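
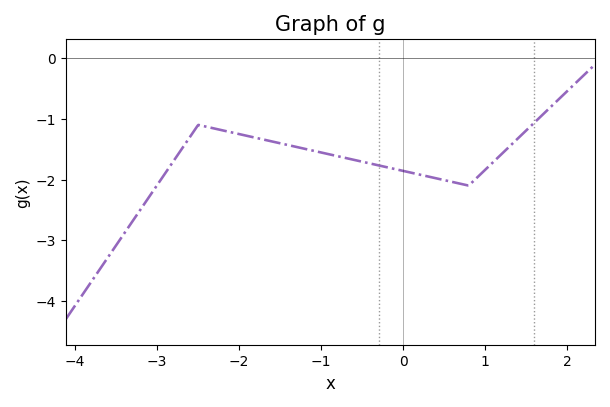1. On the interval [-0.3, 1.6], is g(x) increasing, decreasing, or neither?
neither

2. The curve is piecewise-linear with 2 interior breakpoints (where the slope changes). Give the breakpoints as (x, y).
(-2.5, -1.1); (0.8, -2.1)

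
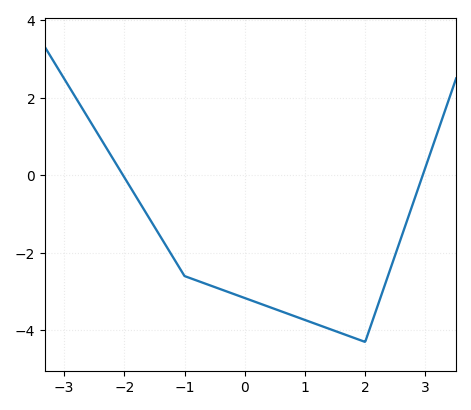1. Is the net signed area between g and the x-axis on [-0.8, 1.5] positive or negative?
negative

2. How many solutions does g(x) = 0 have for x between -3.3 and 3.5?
2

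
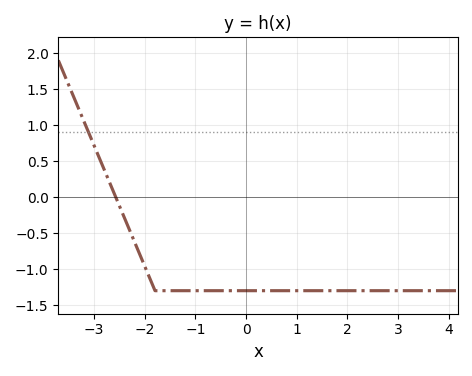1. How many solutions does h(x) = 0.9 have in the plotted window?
1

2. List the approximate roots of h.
-2.57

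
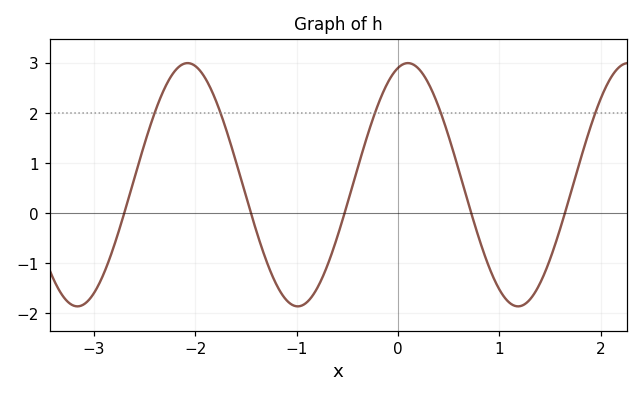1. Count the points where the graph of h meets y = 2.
5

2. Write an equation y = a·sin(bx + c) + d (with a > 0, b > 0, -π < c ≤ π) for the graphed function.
y = 2.43sin(2.9x + 1.3) + 0.56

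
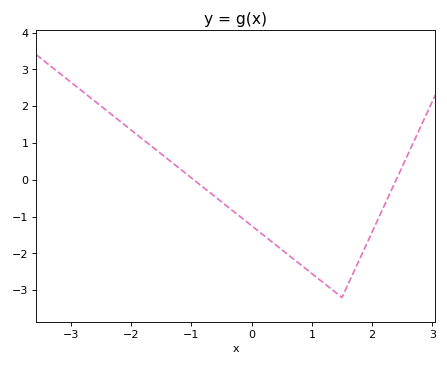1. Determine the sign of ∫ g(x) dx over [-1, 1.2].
negative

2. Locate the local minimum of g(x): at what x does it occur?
1.5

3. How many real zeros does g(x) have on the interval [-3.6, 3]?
2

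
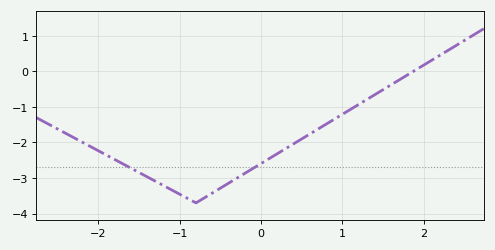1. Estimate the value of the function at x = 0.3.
-2.18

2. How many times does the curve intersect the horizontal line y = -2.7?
2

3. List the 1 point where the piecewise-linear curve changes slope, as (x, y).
(-0.8, -3.7)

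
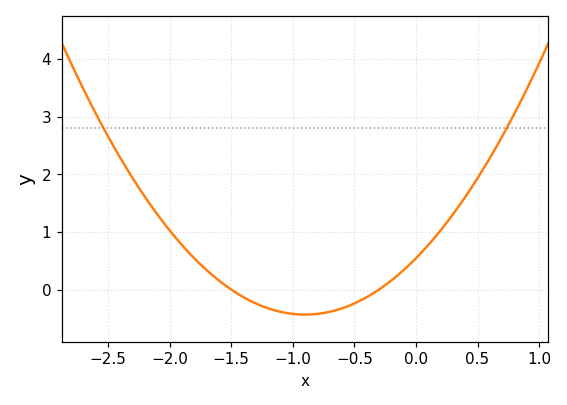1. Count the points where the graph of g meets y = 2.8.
2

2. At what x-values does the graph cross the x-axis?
-1.5, -0.3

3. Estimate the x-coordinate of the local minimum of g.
-0.9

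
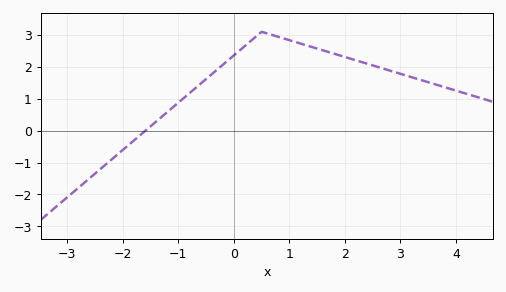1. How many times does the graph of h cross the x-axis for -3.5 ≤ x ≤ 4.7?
1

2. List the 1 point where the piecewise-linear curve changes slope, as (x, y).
(0.5, 3.1)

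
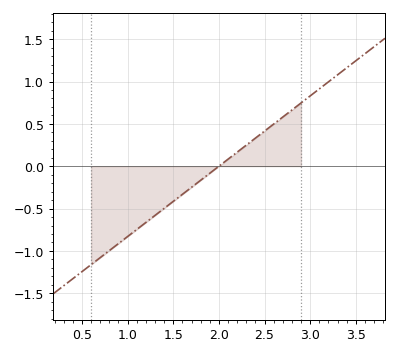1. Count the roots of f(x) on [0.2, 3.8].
1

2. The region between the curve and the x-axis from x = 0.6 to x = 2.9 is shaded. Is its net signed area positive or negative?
negative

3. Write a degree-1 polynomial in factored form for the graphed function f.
y = 0.83(x - 2)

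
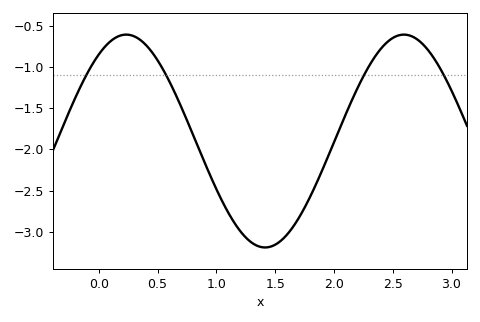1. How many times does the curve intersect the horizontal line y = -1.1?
4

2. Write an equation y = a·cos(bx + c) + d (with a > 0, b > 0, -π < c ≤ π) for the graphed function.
y = 1.29cos(2.7x - 0.62) - 1.9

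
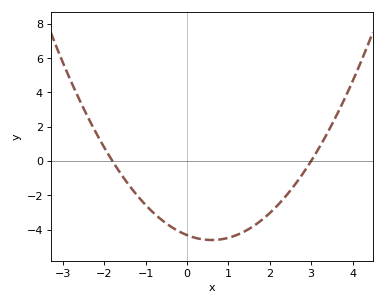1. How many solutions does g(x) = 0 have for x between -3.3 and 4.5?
2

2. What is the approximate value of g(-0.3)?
-4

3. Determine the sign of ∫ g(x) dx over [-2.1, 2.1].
negative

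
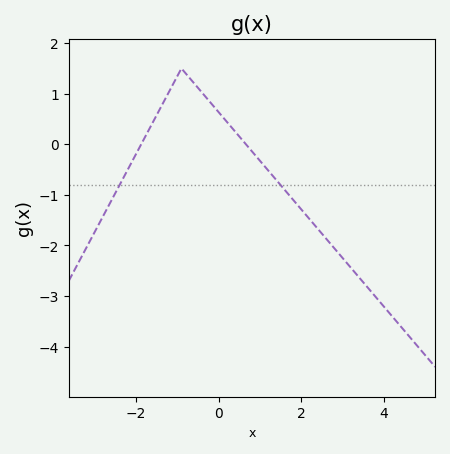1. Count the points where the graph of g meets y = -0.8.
2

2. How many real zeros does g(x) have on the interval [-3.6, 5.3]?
2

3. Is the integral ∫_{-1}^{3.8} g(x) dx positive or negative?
negative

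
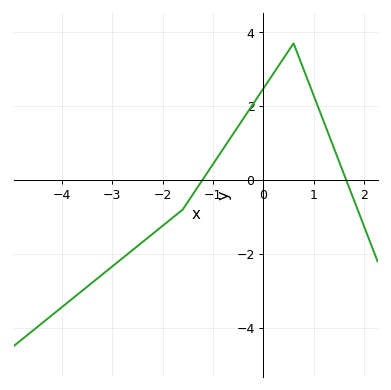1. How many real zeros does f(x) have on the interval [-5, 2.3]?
2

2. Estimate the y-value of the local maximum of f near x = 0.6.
3.7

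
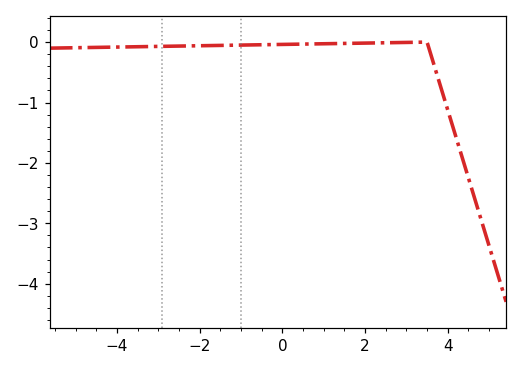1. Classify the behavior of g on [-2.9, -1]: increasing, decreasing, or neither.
increasing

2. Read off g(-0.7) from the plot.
-0.046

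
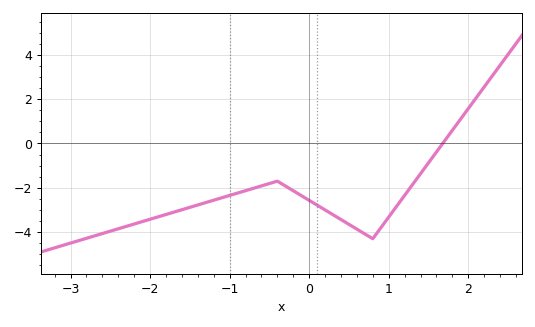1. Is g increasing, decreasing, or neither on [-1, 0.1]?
neither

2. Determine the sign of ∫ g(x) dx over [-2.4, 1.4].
negative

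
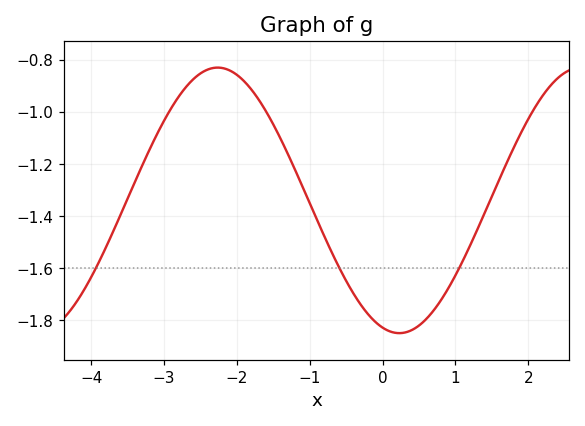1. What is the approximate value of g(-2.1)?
-0.841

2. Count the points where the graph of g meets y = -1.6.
3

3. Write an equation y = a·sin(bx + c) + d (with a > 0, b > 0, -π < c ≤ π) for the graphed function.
y = 0.51sin(1.26x - 1.86) - 1.34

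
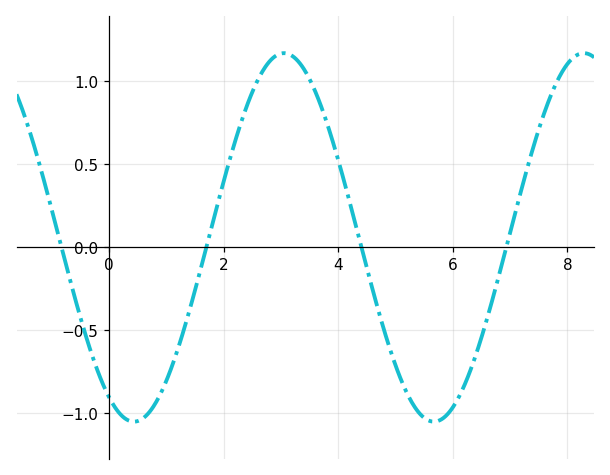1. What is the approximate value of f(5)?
-0.7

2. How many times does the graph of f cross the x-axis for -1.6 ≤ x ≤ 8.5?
4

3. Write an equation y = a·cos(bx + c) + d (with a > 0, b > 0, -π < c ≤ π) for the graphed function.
y = 1.11cos(1.2x + 2.6) + 0.06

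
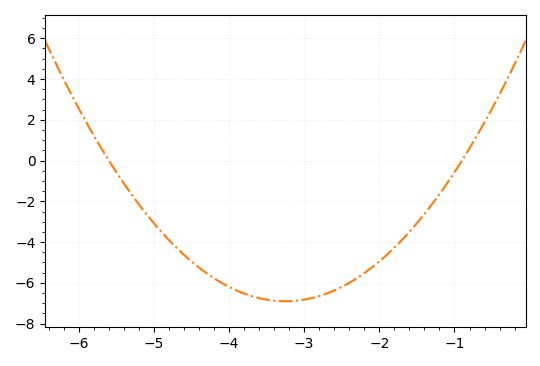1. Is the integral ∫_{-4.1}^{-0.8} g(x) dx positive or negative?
negative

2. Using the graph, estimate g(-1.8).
-4.28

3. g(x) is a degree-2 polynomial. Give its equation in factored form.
y = 1.25(x + 5.6)(x + 0.9)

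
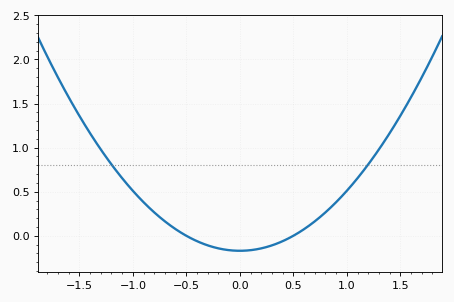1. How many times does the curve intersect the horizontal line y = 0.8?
2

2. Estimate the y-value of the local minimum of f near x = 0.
-0.17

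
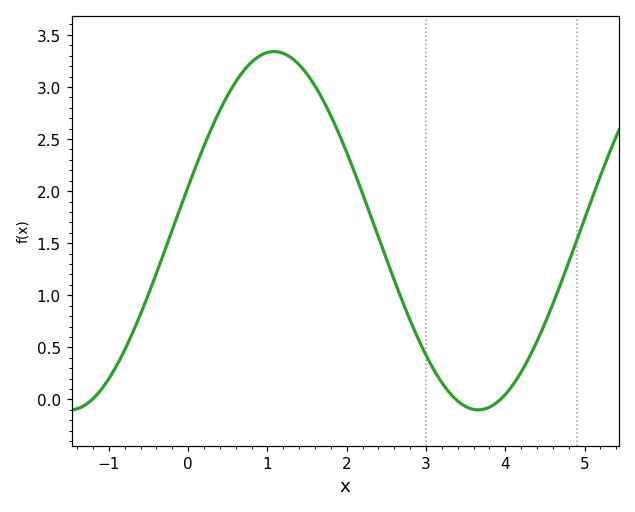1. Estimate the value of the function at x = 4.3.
0.401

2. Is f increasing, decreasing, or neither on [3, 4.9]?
neither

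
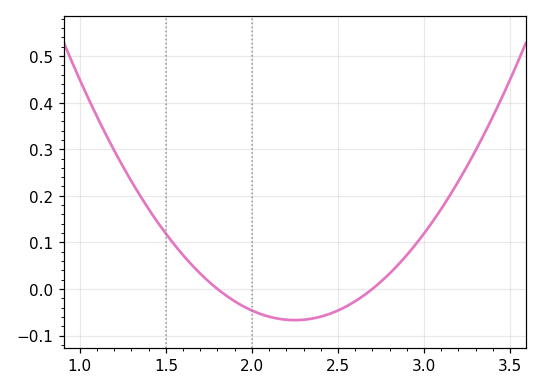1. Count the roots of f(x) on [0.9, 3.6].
2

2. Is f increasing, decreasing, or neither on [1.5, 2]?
decreasing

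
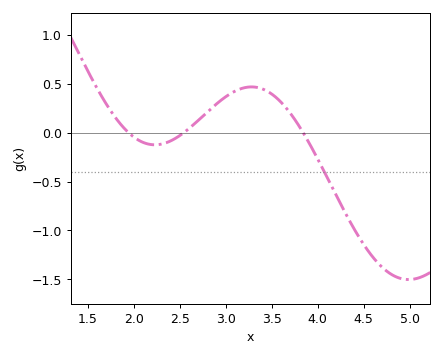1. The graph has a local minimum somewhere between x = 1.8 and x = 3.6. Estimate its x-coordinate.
2.23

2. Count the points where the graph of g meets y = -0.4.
1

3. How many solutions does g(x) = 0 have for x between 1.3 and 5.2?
3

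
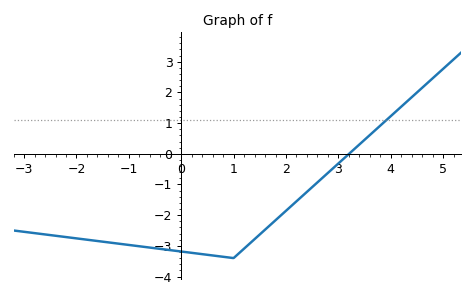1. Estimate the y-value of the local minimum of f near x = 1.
-3.4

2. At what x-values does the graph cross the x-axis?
3.2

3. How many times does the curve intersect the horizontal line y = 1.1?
1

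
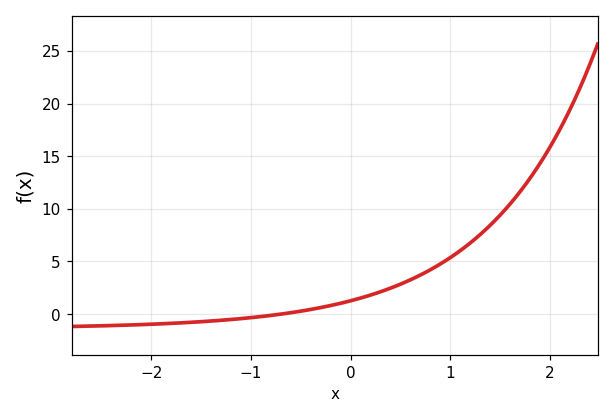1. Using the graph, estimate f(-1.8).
-0.876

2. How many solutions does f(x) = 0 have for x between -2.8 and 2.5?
1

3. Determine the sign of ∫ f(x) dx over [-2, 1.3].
positive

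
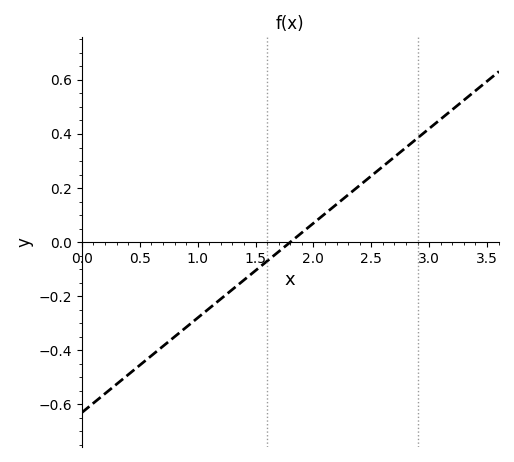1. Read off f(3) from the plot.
0.42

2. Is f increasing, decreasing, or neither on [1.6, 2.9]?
increasing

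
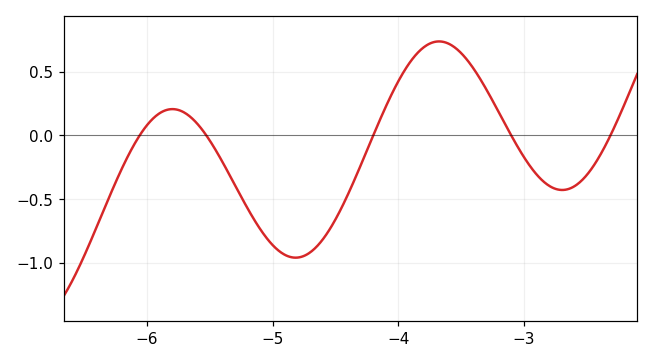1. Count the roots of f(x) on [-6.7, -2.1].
5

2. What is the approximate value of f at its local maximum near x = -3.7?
0.736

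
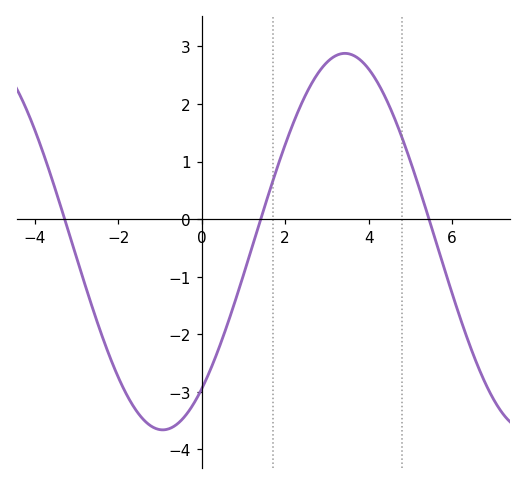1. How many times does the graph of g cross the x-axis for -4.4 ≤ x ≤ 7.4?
3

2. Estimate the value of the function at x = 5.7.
-0.597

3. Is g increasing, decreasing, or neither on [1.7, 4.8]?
neither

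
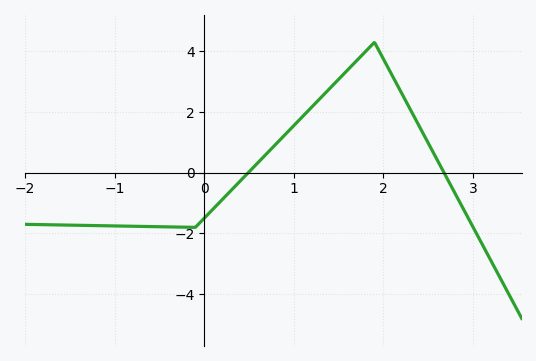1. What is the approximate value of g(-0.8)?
-1.8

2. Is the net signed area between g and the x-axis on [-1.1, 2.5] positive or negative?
positive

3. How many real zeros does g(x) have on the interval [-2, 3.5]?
2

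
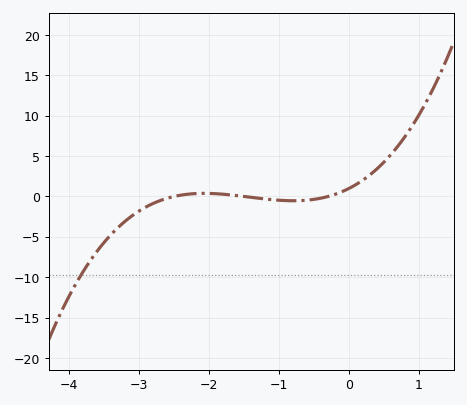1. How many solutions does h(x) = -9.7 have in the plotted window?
1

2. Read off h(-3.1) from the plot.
-2.5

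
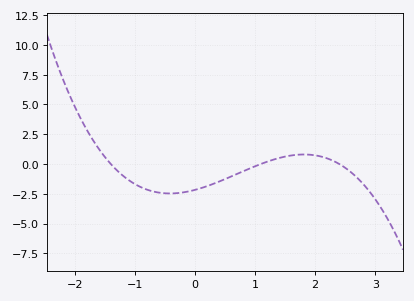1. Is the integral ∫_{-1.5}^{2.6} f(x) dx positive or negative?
negative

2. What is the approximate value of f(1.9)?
0.779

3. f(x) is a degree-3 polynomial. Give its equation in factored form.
y = -0.59(x + 1.4)(x - 1.1)(x - 2.4)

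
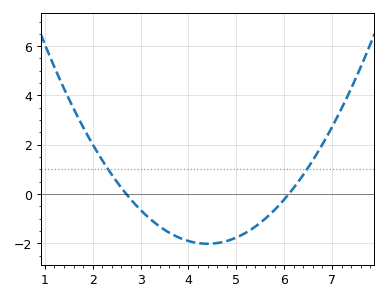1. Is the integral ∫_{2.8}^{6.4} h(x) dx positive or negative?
negative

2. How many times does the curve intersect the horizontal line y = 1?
2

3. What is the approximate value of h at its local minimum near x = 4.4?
-2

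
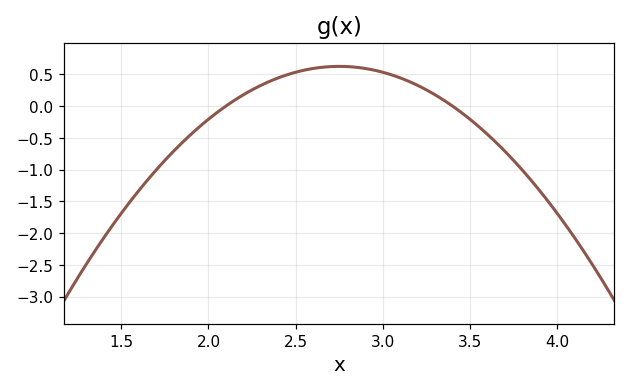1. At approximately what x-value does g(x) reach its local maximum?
2.75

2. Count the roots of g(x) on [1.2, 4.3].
2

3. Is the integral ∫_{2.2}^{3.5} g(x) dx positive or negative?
positive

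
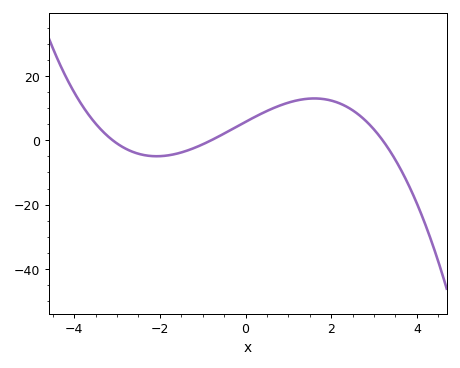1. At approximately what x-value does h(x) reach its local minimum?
-2.07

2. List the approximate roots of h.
-3.1, -0.8, 3.2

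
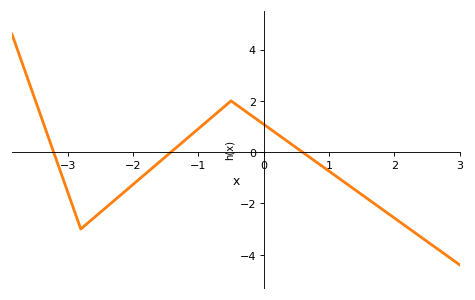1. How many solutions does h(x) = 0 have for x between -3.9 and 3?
3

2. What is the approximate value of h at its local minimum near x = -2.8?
-3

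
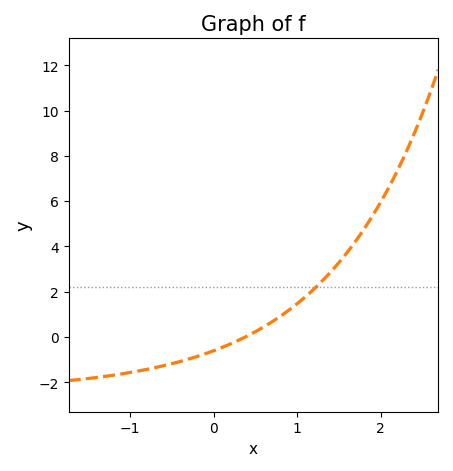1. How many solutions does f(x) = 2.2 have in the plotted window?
1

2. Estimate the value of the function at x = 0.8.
1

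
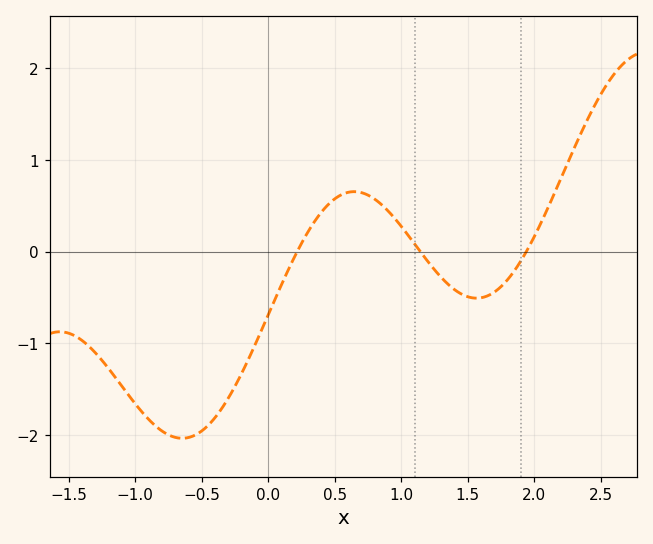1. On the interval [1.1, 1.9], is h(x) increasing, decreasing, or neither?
neither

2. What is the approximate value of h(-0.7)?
-2.02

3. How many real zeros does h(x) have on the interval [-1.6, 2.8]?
3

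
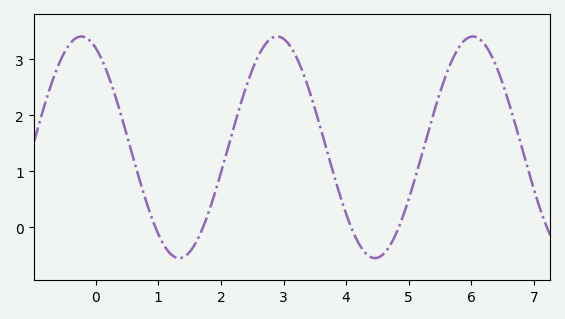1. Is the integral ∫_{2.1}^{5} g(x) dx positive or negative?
positive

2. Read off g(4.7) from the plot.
-0.325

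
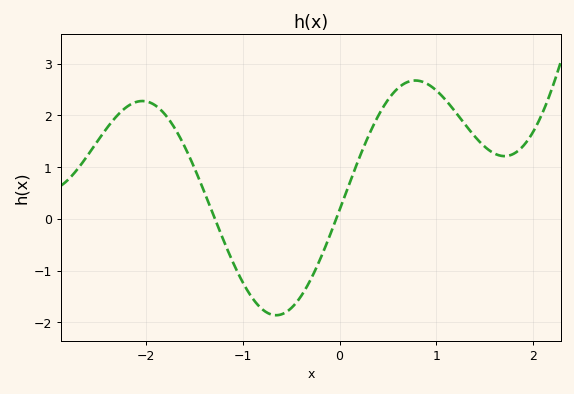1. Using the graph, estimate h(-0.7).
-1.85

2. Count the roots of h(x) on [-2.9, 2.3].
2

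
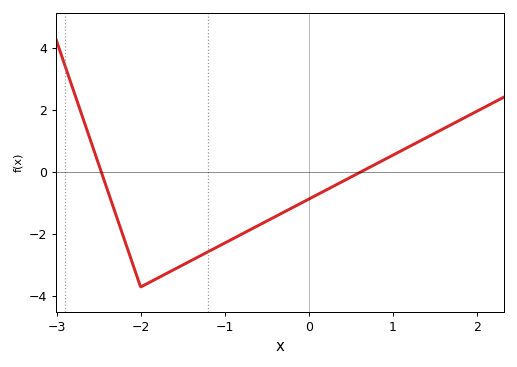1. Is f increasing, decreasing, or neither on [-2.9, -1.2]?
neither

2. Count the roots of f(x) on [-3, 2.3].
2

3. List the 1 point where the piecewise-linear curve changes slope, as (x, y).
(-2, -3.7)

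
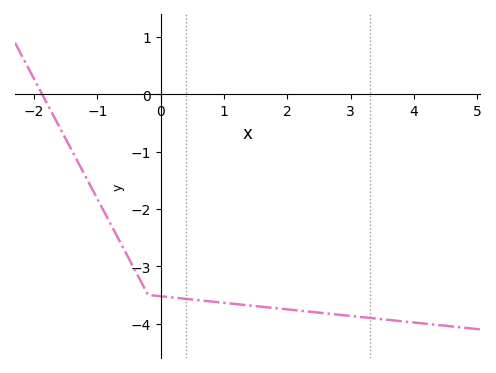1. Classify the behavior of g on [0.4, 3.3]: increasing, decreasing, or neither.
decreasing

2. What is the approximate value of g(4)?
-4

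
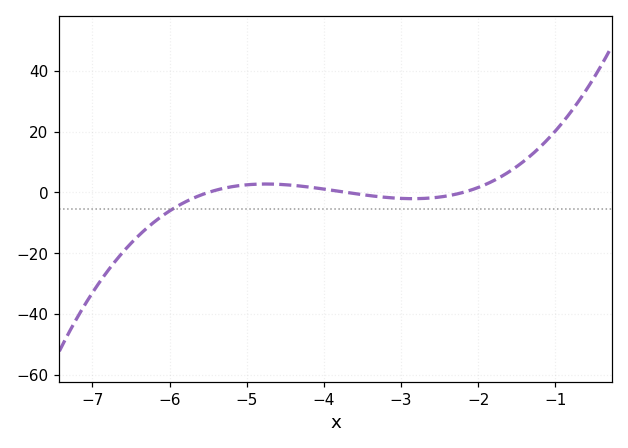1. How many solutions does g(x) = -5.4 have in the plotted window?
1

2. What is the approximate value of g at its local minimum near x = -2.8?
-2.04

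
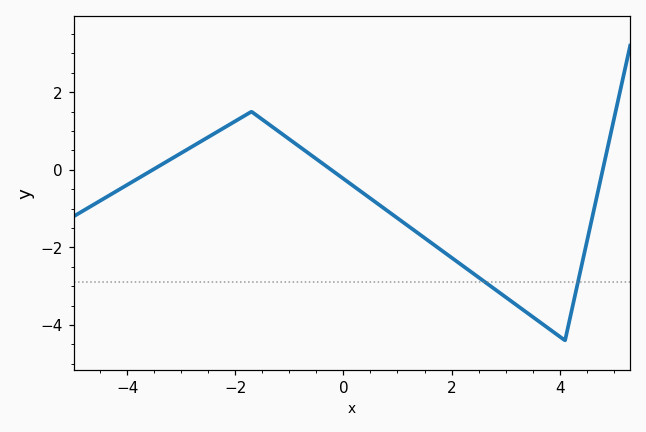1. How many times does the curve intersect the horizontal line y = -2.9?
2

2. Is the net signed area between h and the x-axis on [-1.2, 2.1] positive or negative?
negative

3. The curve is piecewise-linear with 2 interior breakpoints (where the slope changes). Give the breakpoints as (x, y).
(-1.7, 1.5); (4.1, -4.4)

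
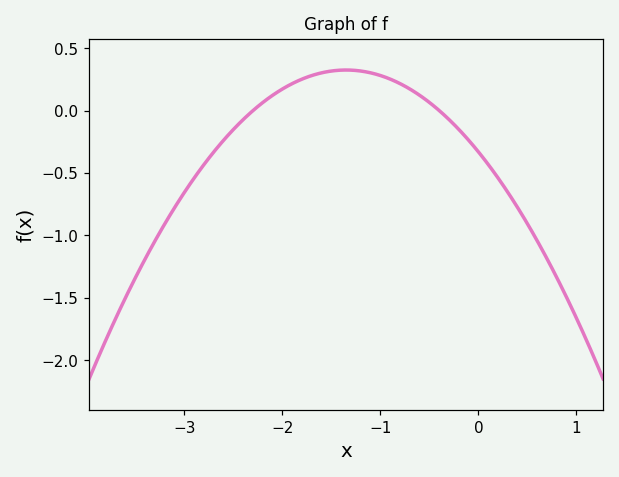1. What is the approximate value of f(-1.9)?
0.2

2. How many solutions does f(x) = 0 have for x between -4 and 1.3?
2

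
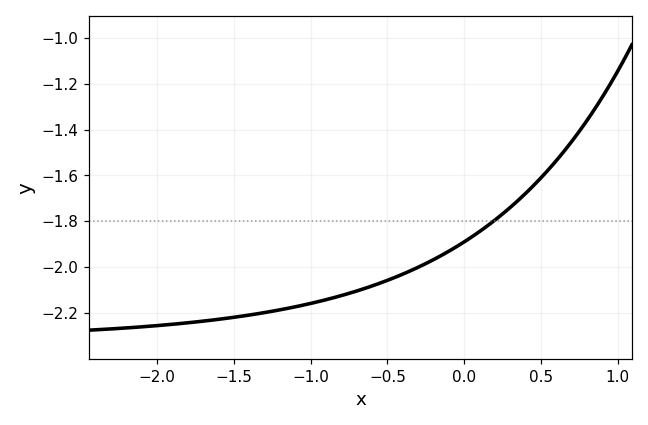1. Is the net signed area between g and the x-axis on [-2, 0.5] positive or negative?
negative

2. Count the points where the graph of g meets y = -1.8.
1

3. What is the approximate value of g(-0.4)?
-2.04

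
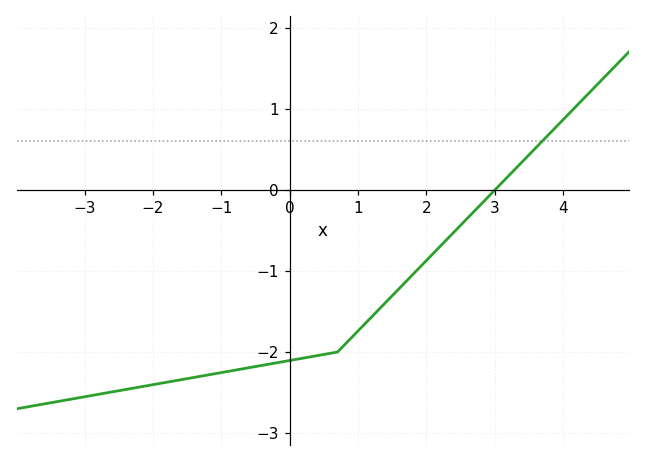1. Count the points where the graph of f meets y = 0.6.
1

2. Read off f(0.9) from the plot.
-1.8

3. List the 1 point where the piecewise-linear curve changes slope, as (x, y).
(0.7, -2)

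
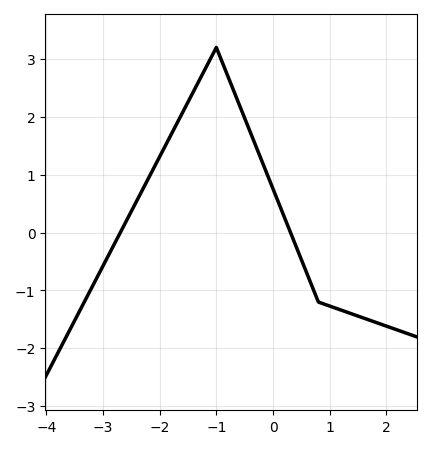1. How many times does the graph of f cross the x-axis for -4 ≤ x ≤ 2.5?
2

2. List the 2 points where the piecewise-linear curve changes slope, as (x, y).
(-1, 3.2); (0.8, -1.2)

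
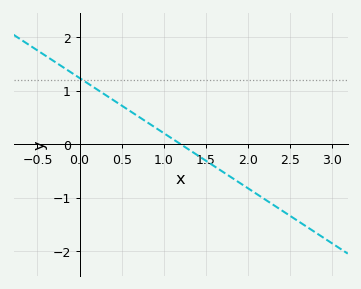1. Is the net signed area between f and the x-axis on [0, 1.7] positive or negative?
positive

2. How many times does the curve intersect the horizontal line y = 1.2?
1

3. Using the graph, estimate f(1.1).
0.103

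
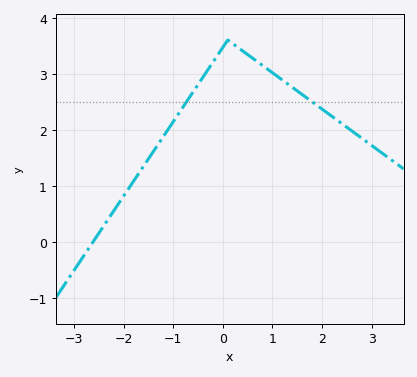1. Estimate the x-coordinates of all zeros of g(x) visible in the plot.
-2.62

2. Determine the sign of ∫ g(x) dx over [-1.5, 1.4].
positive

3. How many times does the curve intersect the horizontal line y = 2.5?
2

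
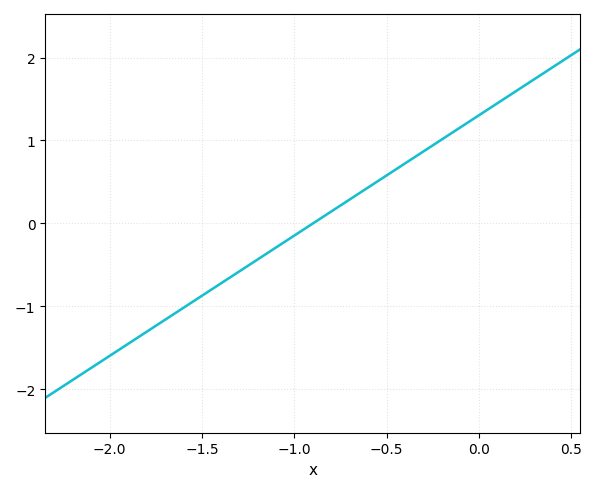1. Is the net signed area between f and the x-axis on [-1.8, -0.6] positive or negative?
negative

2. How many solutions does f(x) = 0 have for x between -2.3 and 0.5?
1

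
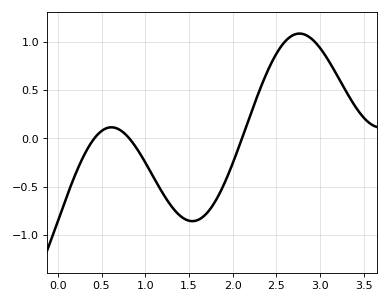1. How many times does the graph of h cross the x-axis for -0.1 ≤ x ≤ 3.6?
3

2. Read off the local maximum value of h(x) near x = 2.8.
1.08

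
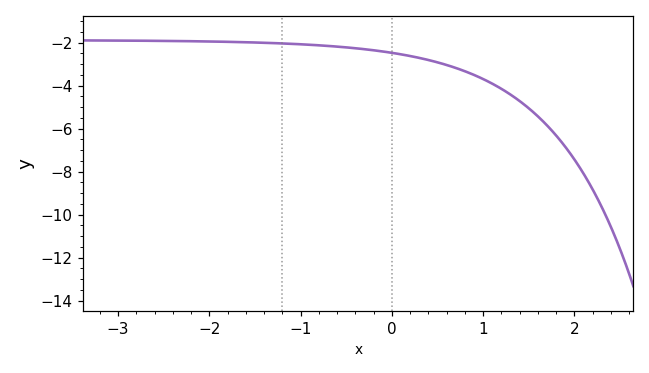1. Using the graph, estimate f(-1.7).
-1.97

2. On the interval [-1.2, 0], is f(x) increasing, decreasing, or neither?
decreasing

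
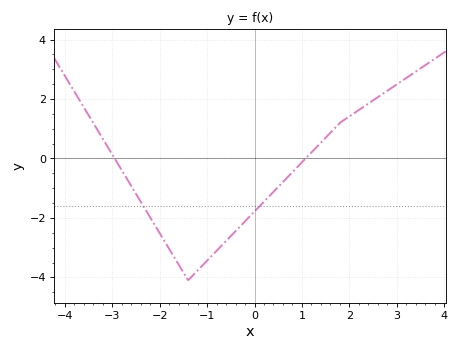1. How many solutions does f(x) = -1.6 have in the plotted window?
2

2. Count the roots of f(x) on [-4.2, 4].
2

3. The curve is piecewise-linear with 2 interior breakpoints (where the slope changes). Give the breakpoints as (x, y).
(-1.4, -4.1); (1.8, 1.2)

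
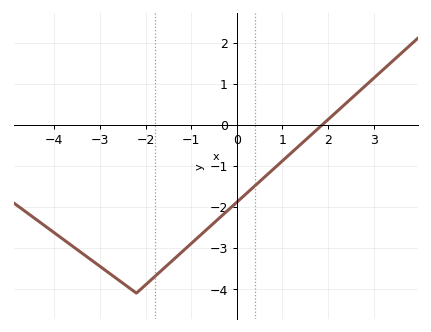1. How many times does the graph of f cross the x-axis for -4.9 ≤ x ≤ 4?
1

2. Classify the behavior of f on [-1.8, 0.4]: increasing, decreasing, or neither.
increasing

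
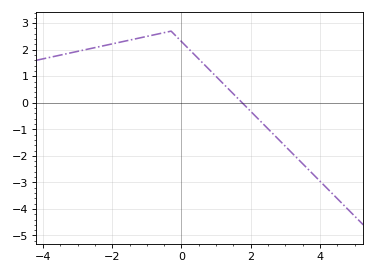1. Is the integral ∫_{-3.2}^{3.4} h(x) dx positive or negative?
positive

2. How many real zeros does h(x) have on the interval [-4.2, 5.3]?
1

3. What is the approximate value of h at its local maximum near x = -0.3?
2.7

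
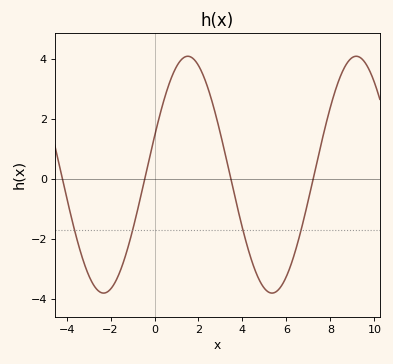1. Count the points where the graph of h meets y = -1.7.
4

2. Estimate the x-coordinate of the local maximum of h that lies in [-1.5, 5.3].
1.52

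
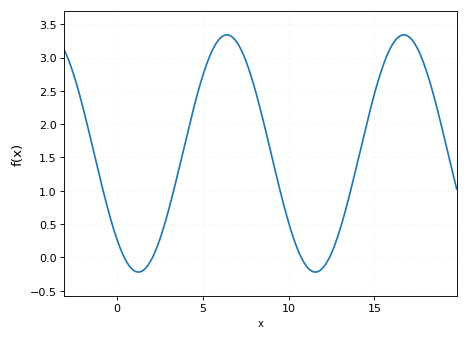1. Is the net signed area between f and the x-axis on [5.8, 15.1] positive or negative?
positive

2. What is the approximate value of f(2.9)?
0.6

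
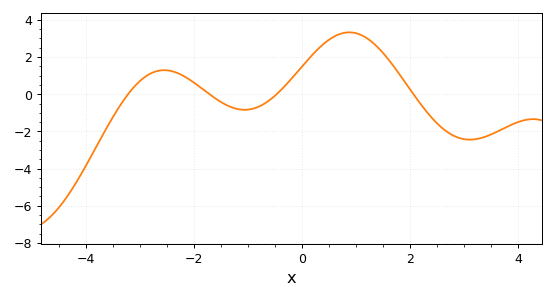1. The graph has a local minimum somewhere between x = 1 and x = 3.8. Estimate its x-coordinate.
3.2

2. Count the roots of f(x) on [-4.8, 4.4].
4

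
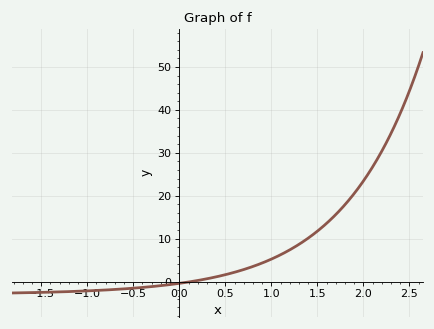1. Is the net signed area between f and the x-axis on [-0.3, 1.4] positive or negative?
positive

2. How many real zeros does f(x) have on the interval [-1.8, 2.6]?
1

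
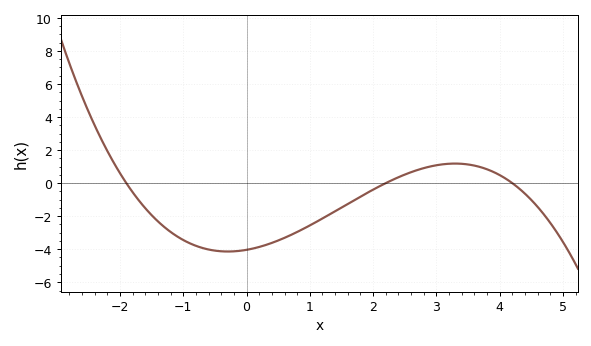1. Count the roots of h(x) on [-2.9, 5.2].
3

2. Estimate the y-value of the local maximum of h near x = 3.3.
1.18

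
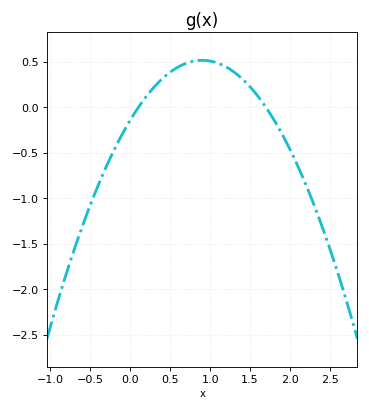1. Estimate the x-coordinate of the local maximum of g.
0.9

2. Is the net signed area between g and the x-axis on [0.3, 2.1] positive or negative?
positive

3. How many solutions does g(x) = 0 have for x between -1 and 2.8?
2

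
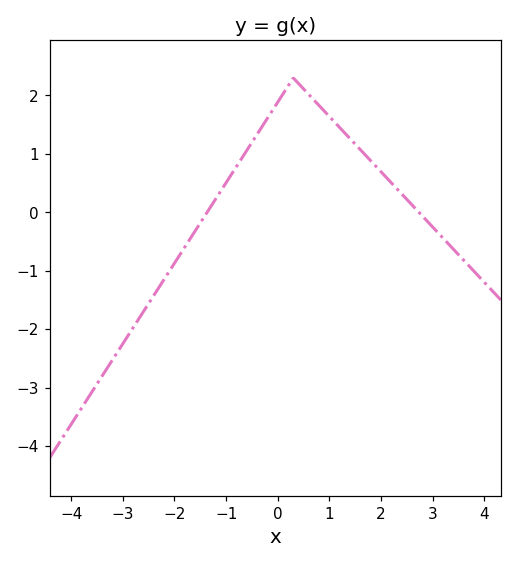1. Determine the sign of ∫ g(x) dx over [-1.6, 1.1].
positive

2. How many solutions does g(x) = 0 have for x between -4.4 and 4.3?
2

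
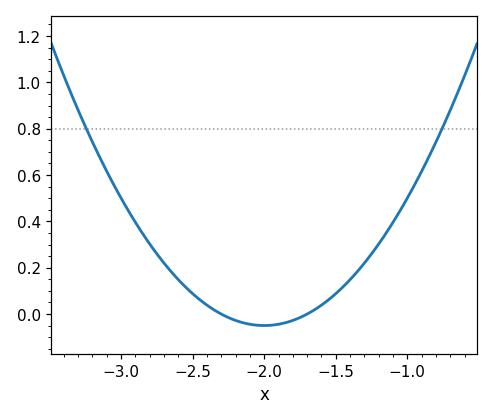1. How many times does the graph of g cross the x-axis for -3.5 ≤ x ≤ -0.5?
2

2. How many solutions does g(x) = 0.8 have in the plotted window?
2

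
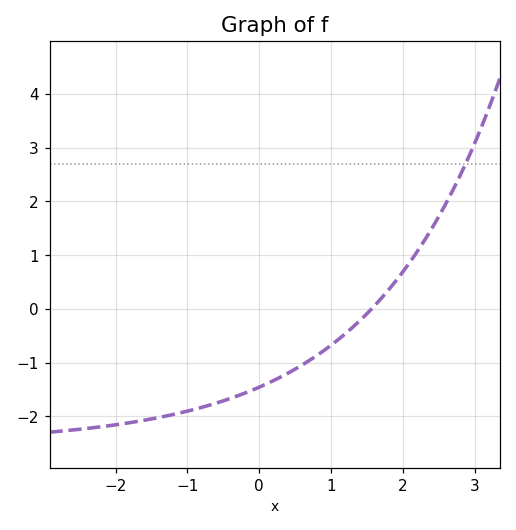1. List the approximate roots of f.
1.57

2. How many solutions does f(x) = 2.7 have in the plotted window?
1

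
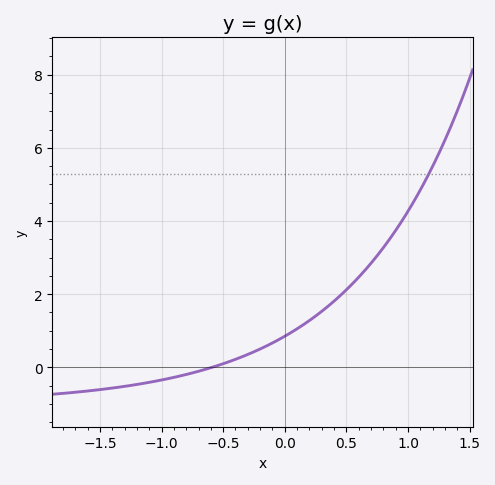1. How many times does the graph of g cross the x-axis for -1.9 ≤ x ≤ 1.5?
1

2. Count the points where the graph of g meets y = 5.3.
1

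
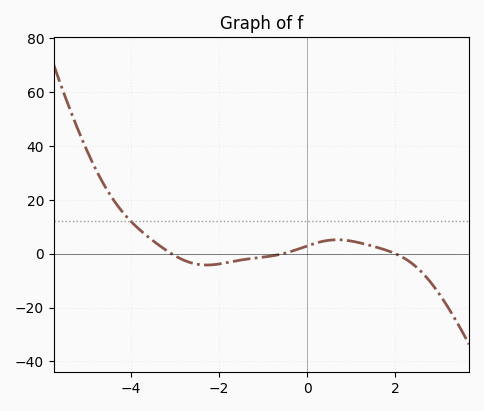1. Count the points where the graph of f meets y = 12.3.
1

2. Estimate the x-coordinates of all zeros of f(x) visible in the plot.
-3, -0.6, 2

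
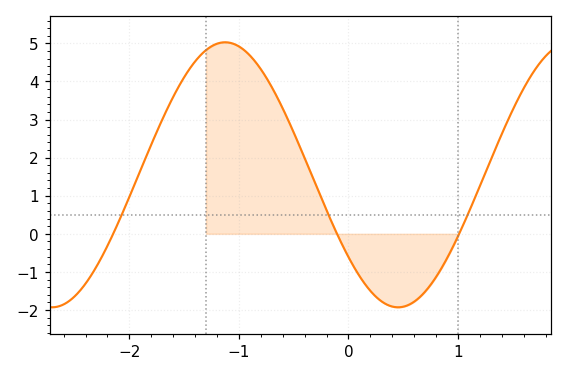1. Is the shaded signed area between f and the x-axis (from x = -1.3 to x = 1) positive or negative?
positive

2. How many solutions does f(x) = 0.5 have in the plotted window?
3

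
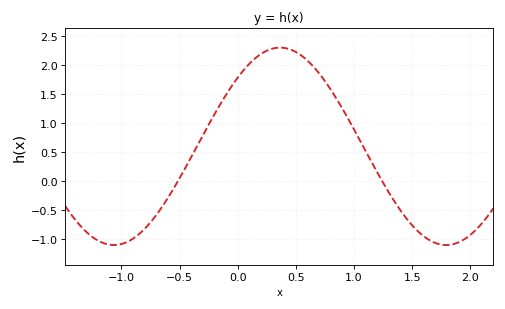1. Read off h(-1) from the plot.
-1.08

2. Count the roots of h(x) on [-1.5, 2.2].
2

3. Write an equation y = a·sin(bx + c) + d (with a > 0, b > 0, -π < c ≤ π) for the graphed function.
y = 1.7sin(2.2x + 0.77) + 0.6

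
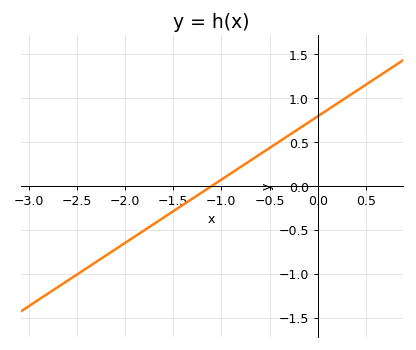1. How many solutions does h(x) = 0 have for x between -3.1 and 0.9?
1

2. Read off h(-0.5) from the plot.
0.45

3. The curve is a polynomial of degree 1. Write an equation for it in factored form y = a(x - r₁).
y = 0.72(x + 1.1)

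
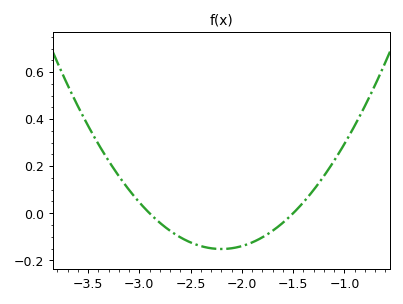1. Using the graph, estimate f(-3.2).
0.158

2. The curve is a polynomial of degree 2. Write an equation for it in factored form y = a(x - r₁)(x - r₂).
y = 0.31(x + 2.9)(x + 1.5)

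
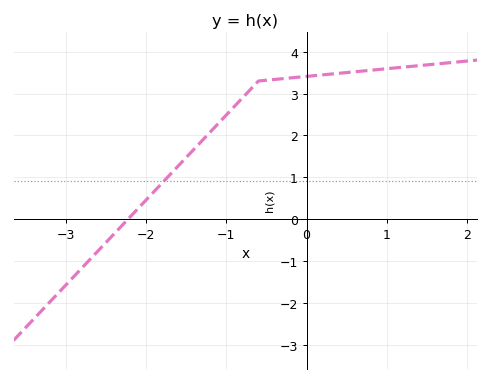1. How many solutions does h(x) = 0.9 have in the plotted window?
1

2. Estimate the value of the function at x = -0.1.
3.4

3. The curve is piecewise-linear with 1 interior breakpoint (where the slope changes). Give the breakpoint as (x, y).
(-0.6, 3.3)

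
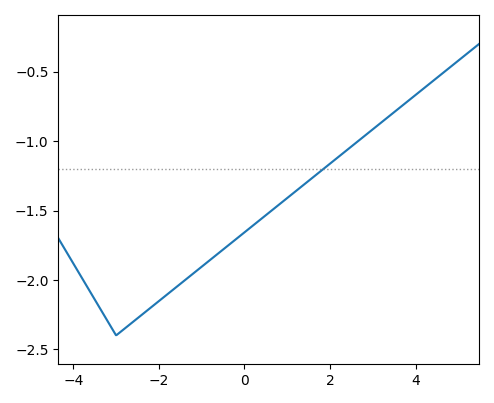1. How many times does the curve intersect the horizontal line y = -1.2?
1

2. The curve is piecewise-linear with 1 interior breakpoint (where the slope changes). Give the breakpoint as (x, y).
(-3, -2.4)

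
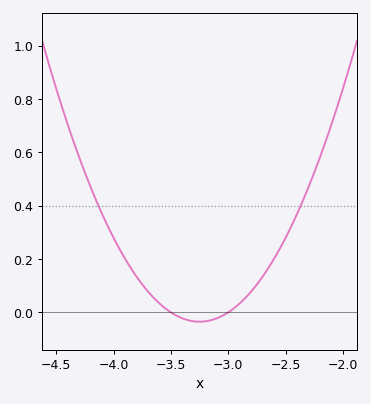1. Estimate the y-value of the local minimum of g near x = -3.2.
-0.035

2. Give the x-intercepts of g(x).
-3.5, -3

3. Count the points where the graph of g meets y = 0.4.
2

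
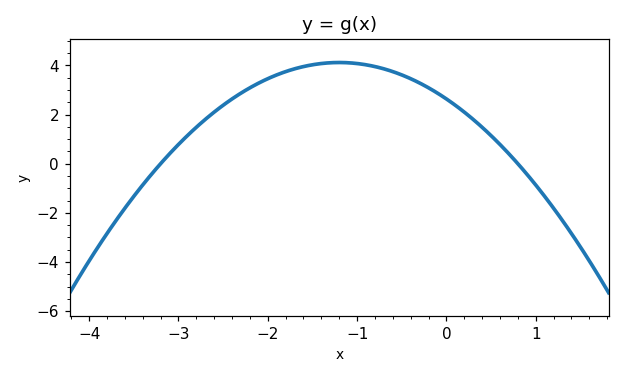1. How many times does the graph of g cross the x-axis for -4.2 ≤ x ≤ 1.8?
2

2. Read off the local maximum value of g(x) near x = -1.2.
4.2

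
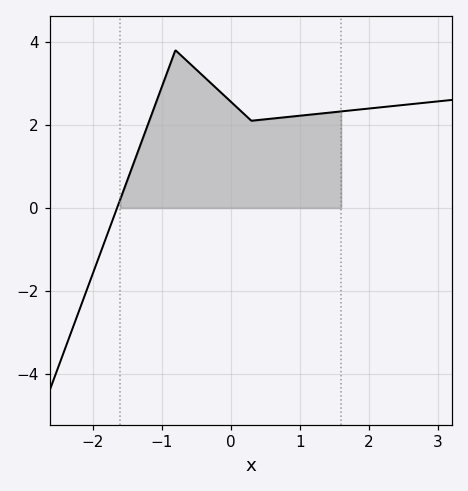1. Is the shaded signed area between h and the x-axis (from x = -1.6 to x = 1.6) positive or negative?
positive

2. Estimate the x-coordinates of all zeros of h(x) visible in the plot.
-1.64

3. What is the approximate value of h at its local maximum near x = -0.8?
3.8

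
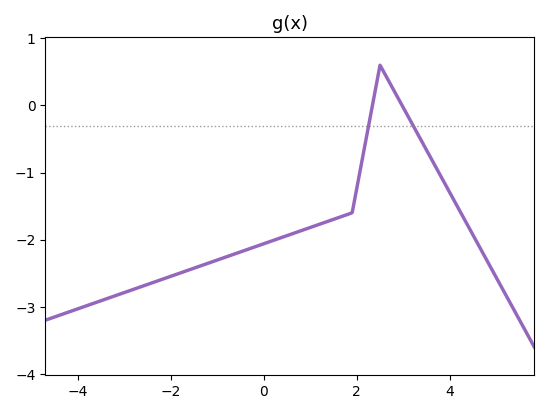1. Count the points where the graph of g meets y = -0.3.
2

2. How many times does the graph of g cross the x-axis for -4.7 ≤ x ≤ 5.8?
2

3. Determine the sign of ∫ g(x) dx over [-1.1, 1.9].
negative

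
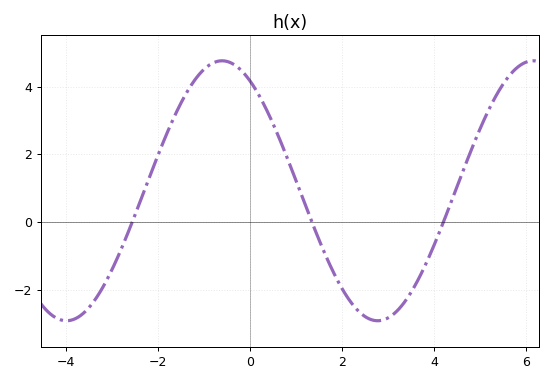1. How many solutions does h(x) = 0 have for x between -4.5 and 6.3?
3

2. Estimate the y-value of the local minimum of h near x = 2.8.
-3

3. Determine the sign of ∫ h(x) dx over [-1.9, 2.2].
positive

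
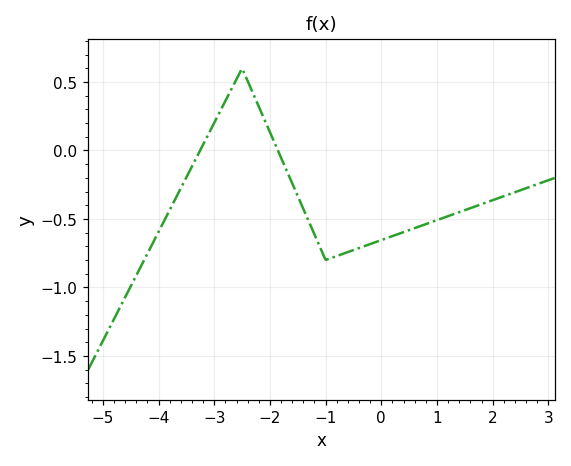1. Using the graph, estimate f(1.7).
-0.407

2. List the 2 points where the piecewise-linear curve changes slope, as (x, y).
(-2.5, 0.6); (-1, -0.8)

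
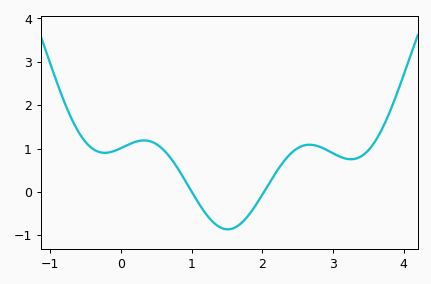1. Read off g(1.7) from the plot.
-0.725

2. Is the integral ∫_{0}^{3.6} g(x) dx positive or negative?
positive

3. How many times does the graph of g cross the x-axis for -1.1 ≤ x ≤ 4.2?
2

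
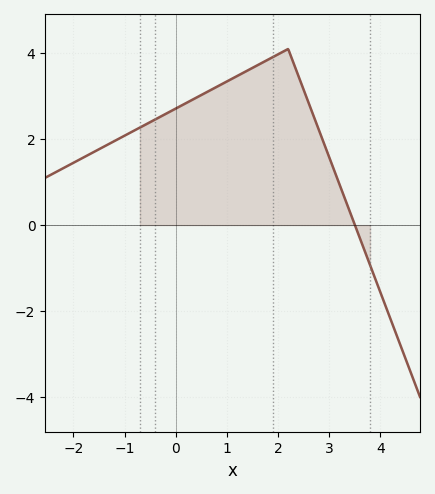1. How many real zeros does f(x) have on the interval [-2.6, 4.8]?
1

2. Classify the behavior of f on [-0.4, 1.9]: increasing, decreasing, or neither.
increasing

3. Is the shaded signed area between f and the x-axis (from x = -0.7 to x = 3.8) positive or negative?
positive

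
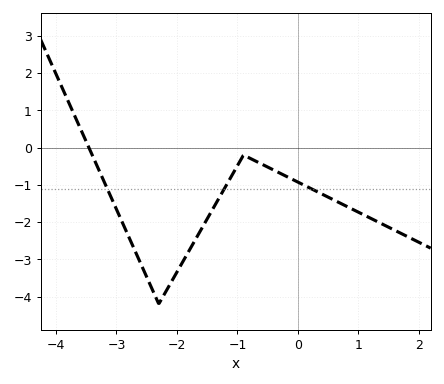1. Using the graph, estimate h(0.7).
-1.49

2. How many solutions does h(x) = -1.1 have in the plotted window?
3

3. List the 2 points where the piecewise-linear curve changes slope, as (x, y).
(-2.3, -4.2); (-0.9, -0.2)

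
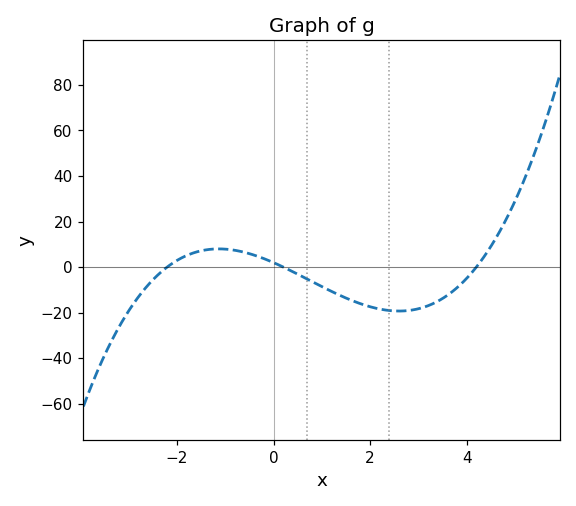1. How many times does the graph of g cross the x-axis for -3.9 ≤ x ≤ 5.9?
3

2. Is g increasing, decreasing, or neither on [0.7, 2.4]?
decreasing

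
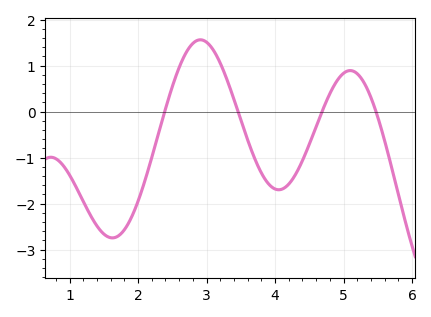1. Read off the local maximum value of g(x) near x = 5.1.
0.893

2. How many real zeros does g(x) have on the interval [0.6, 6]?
4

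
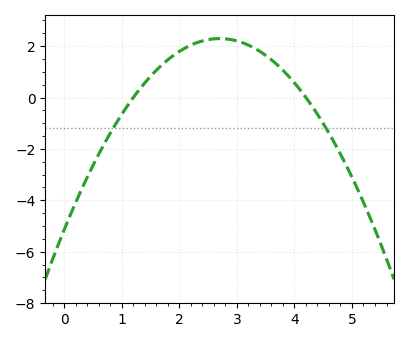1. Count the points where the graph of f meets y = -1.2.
2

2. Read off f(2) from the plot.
1.8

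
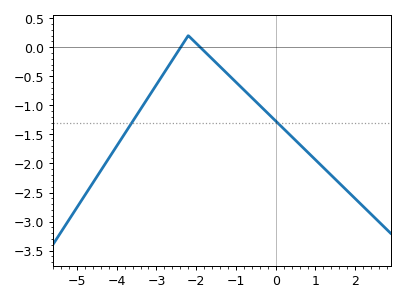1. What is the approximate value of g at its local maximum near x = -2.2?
0.199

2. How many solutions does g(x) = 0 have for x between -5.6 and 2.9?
2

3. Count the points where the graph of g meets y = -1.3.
2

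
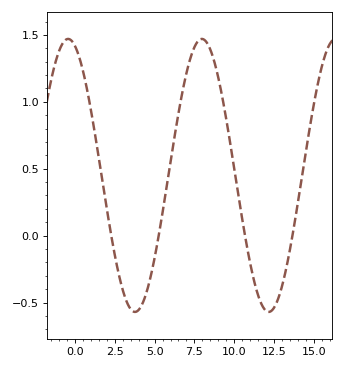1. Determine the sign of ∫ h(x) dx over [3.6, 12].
positive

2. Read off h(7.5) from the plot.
1.41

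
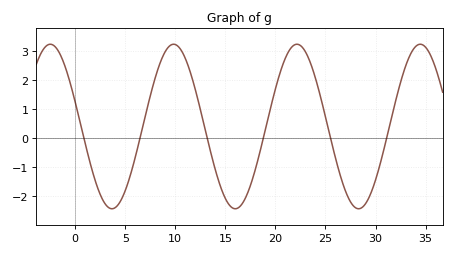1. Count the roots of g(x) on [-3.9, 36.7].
6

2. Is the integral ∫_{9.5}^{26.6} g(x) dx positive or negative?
positive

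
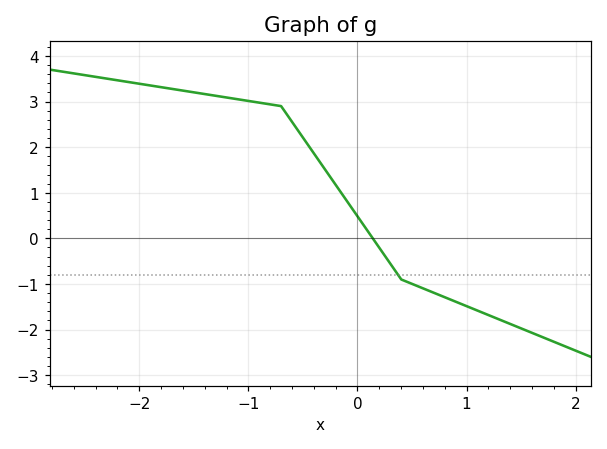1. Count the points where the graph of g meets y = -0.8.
1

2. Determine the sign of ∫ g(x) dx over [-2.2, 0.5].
positive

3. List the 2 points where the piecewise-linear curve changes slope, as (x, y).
(-0.7, 2.9); (0.4, -0.9)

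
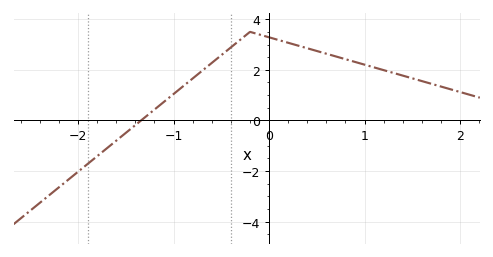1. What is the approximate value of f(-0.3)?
3.2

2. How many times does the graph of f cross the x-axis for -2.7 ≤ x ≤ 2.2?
1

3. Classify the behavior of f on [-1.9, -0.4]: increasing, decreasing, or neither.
increasing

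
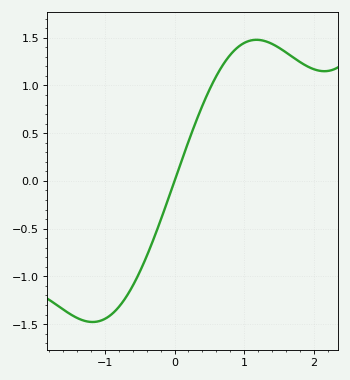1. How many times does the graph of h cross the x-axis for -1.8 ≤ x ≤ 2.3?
1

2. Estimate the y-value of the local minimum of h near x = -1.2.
-1.5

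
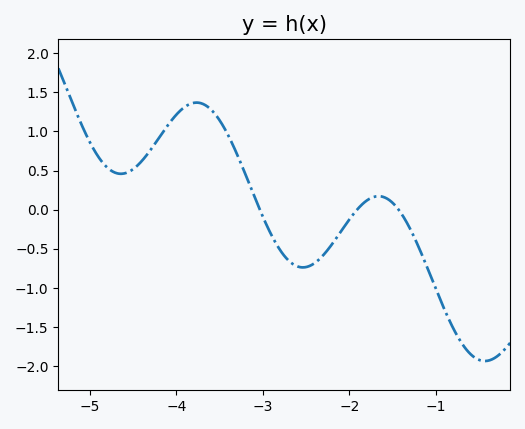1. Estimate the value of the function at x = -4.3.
0.75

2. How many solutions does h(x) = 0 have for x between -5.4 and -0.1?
3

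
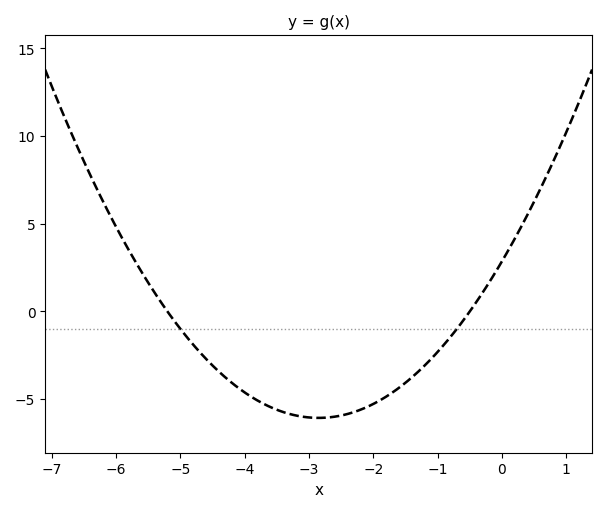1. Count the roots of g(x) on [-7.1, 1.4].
2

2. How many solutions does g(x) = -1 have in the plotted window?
2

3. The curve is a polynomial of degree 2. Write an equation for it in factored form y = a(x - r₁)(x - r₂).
y = 1.1(x + 5.2)(x + 0.5)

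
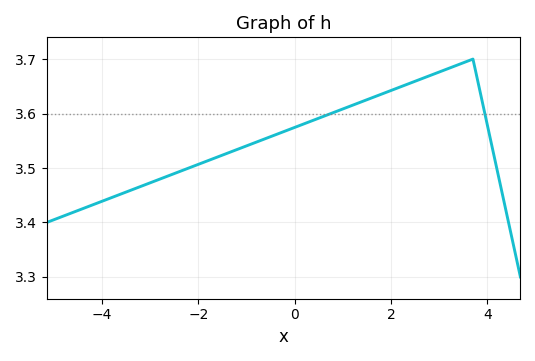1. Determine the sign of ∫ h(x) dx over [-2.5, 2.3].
positive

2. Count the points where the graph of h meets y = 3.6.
2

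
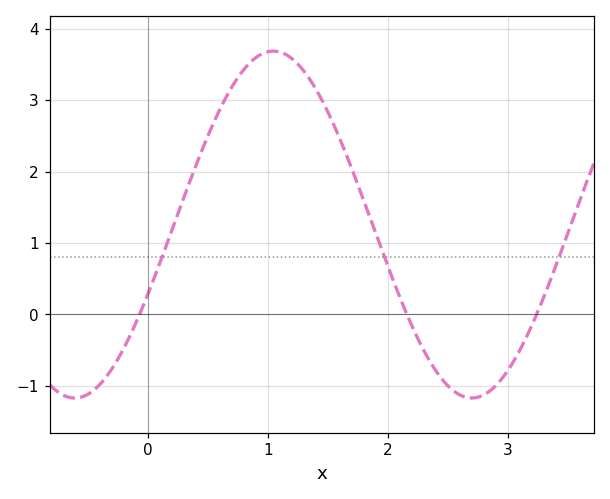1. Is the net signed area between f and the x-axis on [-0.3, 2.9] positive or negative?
positive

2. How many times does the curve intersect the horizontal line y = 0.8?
3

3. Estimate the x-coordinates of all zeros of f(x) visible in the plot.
-0.07, 2.16, 3.24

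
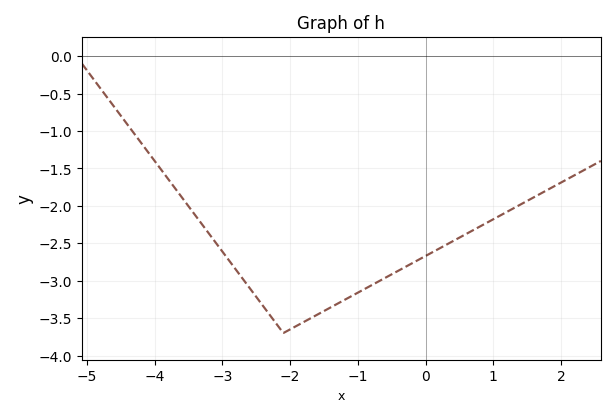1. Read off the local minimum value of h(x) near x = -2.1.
-3.7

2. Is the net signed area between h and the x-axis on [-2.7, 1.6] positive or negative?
negative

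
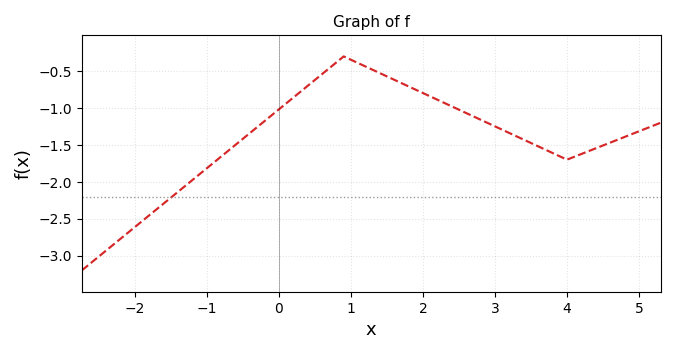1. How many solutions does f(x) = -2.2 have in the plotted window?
1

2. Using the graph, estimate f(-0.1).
-1.1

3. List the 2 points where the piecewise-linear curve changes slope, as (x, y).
(0.9, -0.3); (4, -1.7)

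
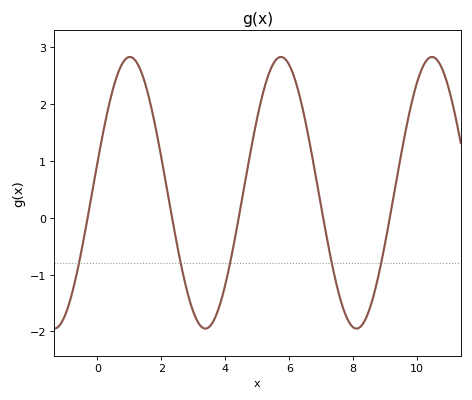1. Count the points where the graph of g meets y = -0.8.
5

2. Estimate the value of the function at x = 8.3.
-1.87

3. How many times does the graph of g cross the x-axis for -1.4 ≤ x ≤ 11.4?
5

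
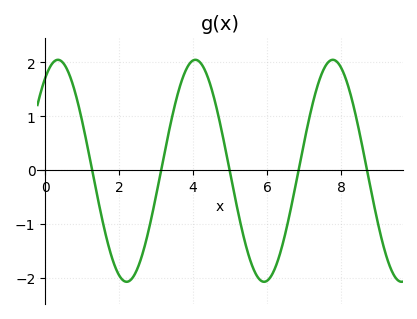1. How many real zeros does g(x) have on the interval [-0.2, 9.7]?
5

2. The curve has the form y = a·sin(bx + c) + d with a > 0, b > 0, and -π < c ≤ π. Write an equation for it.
y = 2.06sin(1.7x + 0.99) - 0.01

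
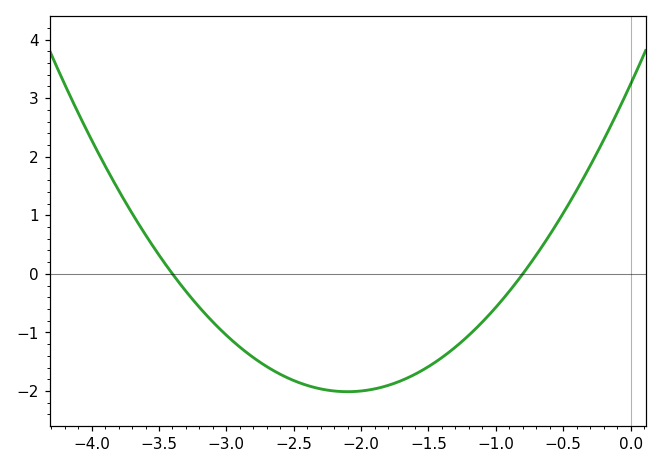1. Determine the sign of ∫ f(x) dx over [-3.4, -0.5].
negative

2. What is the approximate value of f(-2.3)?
-1.96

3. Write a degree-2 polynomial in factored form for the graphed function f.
y = 1.19(x + 3.4)(x + 0.8)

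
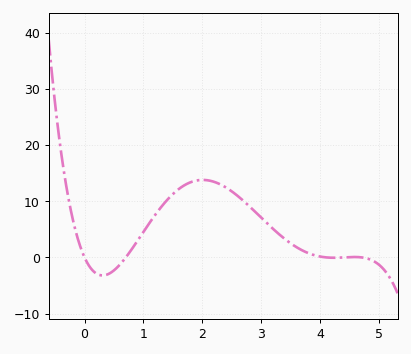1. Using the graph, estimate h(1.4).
10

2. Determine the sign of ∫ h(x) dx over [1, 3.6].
positive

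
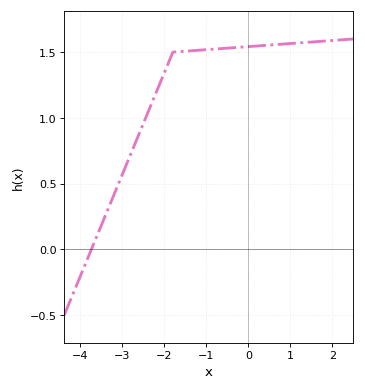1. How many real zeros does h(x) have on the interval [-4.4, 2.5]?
1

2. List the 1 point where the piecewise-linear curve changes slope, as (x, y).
(-1.8, 1.5)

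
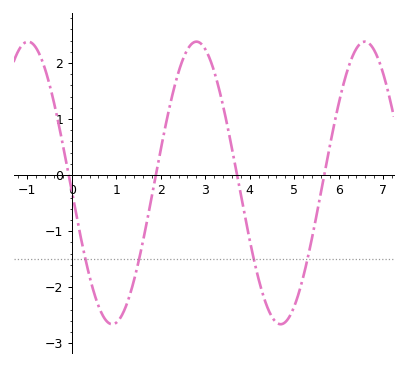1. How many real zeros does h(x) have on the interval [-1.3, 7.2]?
4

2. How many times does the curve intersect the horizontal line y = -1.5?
4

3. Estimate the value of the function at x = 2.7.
2.3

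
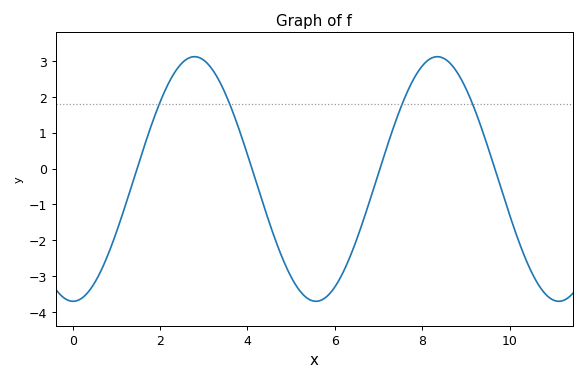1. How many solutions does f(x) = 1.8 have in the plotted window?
4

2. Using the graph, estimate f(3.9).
0.8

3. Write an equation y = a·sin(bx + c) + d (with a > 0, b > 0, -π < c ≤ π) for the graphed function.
y = 3.41sin(1.1x - 1.6) - 0.29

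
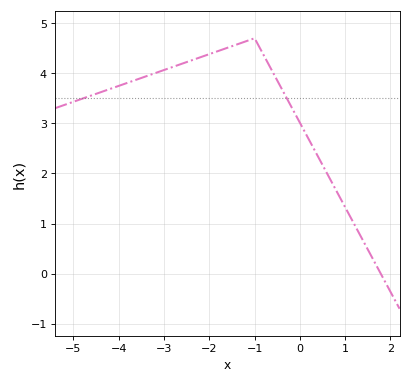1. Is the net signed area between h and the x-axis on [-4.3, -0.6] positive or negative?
positive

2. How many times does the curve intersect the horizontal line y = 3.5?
2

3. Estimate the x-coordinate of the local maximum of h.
-1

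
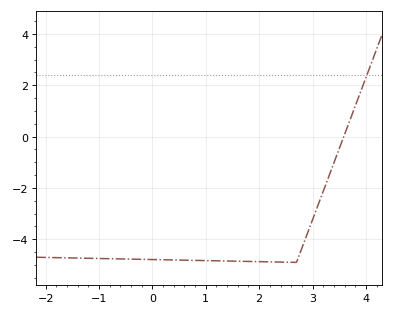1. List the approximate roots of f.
3.59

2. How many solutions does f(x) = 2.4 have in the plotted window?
1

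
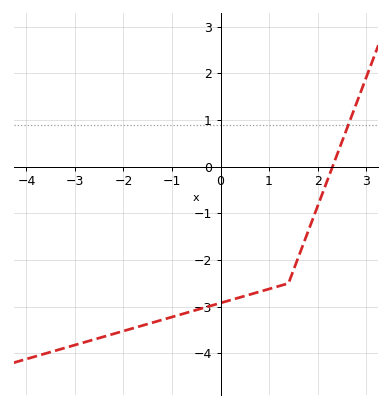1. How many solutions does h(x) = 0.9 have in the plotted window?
1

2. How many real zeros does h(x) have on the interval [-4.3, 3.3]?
1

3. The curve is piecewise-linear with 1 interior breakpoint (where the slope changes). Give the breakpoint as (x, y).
(1.4, -2.5)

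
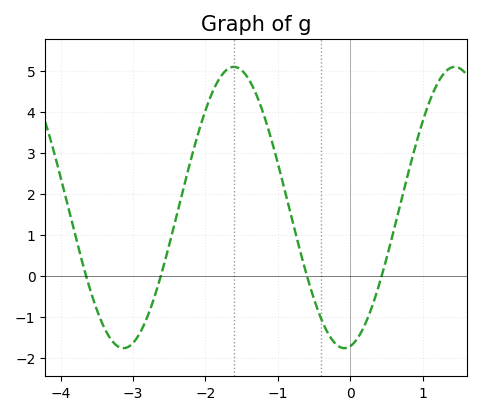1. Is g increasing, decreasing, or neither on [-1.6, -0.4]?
decreasing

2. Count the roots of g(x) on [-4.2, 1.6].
4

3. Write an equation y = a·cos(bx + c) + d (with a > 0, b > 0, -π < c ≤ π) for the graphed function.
y = 3.44cos(2.06x - 2.97) + 1.67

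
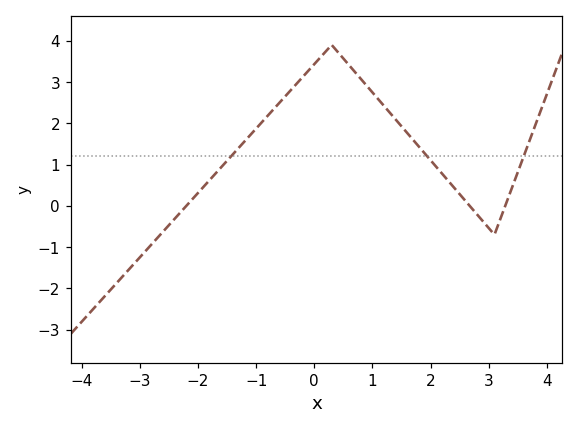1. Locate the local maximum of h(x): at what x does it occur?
0.3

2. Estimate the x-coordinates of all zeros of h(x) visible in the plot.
-2.2, 2.67, 3.29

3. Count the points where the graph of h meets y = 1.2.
3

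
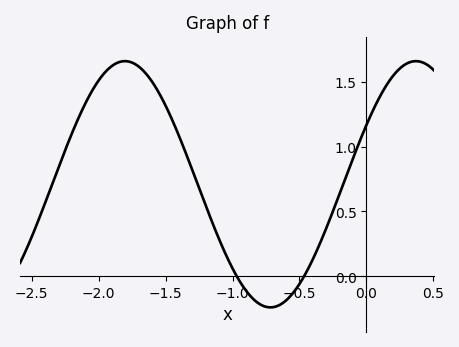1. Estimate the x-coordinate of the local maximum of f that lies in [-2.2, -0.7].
-1.8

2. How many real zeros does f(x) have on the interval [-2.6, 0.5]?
2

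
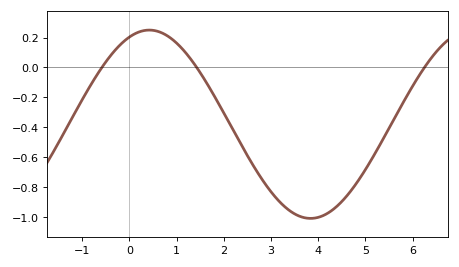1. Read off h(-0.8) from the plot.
-0.109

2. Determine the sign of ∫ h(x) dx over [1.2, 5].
negative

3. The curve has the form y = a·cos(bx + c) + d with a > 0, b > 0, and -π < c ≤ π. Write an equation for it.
y = 0.63cos(0.92x - 0.39) - 0.38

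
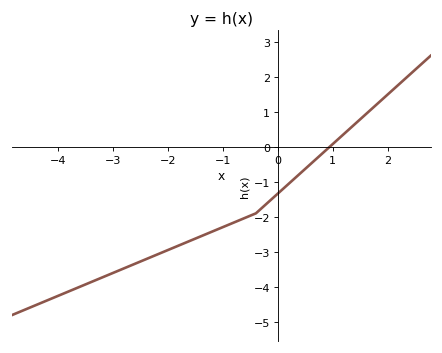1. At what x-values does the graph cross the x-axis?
0.945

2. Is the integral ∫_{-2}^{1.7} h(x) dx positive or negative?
negative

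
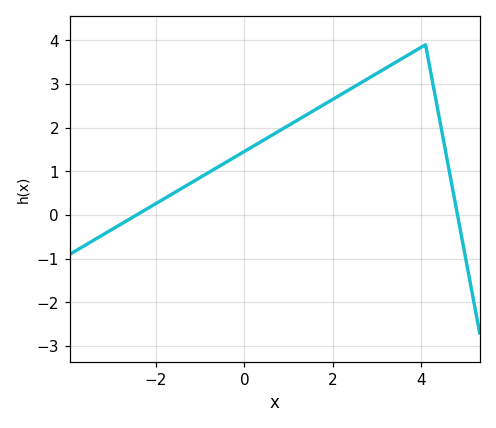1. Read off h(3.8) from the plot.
3.7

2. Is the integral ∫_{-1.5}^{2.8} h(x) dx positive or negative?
positive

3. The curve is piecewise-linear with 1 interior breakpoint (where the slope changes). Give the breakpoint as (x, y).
(4.1, 3.9)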